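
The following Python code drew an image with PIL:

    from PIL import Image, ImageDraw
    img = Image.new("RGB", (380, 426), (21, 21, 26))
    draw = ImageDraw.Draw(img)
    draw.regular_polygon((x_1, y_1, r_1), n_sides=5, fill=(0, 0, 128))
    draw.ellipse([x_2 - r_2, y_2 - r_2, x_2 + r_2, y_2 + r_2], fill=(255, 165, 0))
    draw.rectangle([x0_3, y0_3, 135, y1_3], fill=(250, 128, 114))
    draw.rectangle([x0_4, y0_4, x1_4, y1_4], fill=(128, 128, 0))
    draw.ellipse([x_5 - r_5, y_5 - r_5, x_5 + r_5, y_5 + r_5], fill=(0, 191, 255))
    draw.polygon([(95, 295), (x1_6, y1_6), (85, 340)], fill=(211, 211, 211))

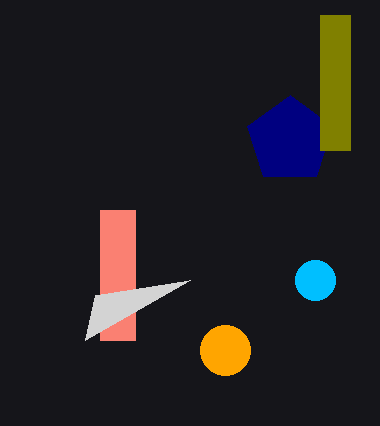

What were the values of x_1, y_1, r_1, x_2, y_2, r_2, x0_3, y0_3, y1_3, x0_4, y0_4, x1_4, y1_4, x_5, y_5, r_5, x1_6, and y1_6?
x_1 = 290, y_1 = 140, r_1 = 45, x_2 = 225, y_2 = 350, r_2 = 25, x0_3 = 100, y0_3 = 210, y1_3 = 340, x0_4 = 320, y0_4 = 15, x1_4 = 350, y1_4 = 150, x_5 = 315, y_5 = 280, r_5 = 20, x1_6 = 190, y1_6 = 280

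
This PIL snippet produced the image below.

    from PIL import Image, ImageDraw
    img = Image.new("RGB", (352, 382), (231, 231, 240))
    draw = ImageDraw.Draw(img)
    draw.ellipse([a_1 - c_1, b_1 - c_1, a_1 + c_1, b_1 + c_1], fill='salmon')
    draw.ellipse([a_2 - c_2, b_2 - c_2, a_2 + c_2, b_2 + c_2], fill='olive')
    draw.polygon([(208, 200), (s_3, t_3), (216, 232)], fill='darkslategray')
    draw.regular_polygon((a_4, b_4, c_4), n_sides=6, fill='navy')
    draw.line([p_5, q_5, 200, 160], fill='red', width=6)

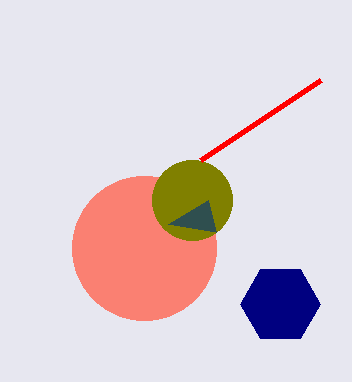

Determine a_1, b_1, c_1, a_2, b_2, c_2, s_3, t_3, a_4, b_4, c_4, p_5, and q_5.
a_1 = 144, b_1 = 248, c_1 = 72, a_2 = 192, b_2 = 200, c_2 = 40, s_3 = 168, t_3 = 224, a_4 = 280, b_4 = 304, c_4 = 40, p_5 = 320, q_5 = 80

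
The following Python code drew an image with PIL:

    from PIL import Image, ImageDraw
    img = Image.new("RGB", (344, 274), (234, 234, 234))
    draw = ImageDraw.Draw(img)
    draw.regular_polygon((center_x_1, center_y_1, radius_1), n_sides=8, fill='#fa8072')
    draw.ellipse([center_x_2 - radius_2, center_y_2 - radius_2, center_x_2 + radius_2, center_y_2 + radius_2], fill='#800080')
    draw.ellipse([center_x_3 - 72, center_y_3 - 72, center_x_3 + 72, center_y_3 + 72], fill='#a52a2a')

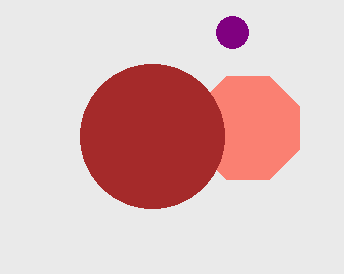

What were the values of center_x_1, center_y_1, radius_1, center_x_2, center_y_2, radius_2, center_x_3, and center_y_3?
center_x_1 = 248; center_y_1 = 128; radius_1 = 56; center_x_2 = 232; center_y_2 = 32; radius_2 = 16; center_x_3 = 152; center_y_3 = 136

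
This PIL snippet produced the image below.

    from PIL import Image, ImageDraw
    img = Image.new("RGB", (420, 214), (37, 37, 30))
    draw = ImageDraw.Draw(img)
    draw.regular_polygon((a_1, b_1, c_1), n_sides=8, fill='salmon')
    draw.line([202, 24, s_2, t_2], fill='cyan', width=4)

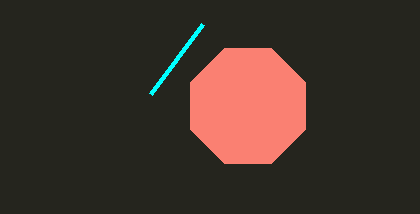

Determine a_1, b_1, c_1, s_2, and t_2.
a_1 = 248, b_1 = 106, c_1 = 62, s_2 = 150, t_2 = 94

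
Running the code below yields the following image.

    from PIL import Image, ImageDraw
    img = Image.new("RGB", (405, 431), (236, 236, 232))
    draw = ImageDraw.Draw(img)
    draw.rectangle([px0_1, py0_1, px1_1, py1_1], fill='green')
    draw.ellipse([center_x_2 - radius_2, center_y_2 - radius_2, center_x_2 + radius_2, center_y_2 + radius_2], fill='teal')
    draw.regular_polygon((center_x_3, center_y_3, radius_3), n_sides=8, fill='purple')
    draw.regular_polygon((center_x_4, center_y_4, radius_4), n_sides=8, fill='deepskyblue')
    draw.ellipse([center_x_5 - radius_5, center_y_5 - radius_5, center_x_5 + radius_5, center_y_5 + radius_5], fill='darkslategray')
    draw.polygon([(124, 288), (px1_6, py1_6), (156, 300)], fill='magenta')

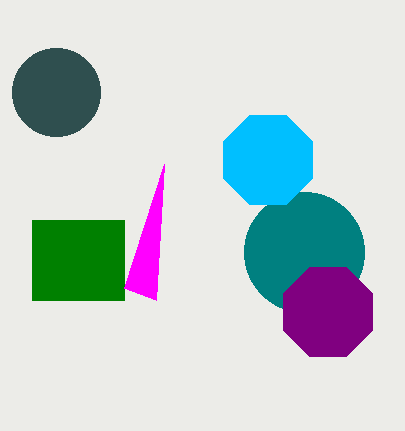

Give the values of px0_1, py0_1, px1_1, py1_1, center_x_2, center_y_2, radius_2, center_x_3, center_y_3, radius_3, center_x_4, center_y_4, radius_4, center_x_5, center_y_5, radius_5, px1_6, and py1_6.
px0_1 = 32; py0_1 = 220; px1_1 = 124; py1_1 = 300; center_x_2 = 304; center_y_2 = 252; radius_2 = 60; center_x_3 = 328; center_y_3 = 312; radius_3 = 48; center_x_4 = 268; center_y_4 = 160; radius_4 = 48; center_x_5 = 56; center_y_5 = 92; radius_5 = 44; px1_6 = 164; py1_6 = 164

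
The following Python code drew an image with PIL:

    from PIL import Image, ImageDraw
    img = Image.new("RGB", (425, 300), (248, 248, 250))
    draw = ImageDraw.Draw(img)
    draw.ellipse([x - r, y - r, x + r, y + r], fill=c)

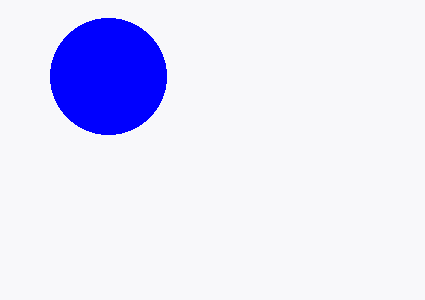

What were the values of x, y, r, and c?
x = 108, y = 76, r = 58, c = 'blue'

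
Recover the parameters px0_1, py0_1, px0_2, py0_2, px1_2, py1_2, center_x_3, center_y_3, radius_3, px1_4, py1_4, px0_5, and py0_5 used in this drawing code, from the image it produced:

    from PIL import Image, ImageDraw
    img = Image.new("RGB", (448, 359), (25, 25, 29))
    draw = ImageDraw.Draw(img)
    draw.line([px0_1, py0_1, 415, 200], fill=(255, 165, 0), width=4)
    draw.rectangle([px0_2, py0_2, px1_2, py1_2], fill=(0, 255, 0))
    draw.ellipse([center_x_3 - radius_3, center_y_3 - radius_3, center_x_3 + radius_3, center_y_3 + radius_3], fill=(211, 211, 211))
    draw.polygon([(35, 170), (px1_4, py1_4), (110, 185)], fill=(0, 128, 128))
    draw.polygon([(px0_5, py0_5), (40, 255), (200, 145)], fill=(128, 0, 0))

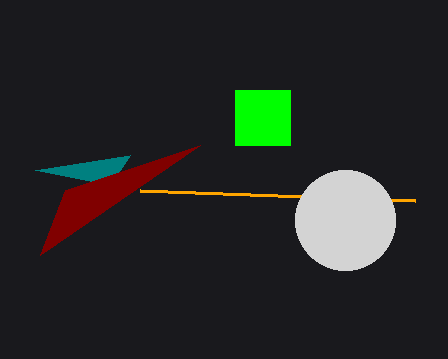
px0_1 = 140
py0_1 = 190
px0_2 = 235
py0_2 = 90
px1_2 = 290
py1_2 = 145
center_x_3 = 345
center_y_3 = 220
radius_3 = 50
px1_4 = 130
py1_4 = 155
px0_5 = 65
py0_5 = 190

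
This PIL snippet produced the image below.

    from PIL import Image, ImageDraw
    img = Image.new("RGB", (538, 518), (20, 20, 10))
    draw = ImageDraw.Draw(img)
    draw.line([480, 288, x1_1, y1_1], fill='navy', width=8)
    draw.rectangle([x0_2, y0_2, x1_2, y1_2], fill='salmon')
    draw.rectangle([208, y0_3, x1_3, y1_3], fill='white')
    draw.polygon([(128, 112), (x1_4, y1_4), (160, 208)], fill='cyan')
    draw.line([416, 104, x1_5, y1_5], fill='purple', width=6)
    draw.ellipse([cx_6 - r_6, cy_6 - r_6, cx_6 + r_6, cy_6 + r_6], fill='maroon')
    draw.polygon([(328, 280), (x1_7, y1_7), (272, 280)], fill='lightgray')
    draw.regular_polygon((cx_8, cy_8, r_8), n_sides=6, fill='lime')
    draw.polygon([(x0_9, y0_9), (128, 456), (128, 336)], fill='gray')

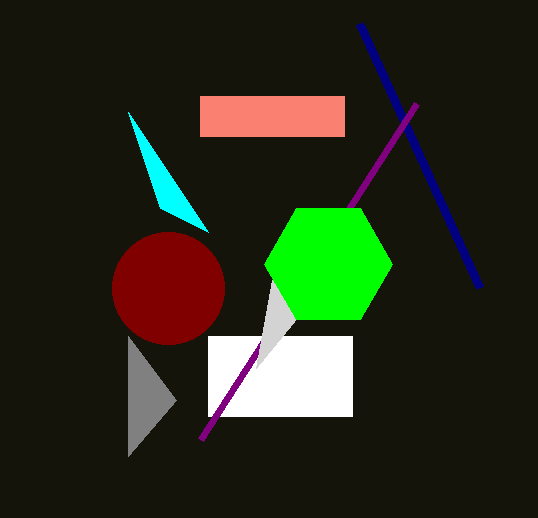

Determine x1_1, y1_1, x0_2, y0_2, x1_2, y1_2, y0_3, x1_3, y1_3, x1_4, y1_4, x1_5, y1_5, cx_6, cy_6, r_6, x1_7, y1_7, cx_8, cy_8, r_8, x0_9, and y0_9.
x1_1 = 360, y1_1 = 24, x0_2 = 200, y0_2 = 96, x1_2 = 344, y1_2 = 136, y0_3 = 336, x1_3 = 352, y1_3 = 416, x1_4 = 208, y1_4 = 232, x1_5 = 200, y1_5 = 440, cx_6 = 168, cy_6 = 288, r_6 = 56, x1_7 = 256, y1_7 = 368, cx_8 = 328, cy_8 = 264, r_8 = 64, x0_9 = 176, y0_9 = 400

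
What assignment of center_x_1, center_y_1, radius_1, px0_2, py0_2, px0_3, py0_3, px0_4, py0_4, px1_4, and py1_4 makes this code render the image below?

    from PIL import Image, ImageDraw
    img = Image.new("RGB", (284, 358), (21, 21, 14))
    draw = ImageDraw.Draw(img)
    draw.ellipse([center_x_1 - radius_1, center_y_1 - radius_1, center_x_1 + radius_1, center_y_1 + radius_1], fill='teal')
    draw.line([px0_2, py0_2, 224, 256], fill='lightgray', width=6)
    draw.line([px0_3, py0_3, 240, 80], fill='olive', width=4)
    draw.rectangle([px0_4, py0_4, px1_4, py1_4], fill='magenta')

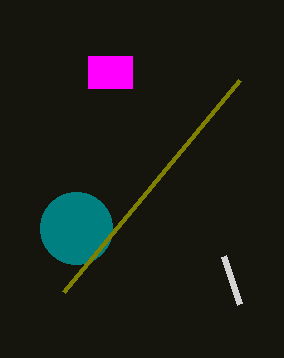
center_x_1 = 76
center_y_1 = 228
radius_1 = 36
px0_2 = 240
py0_2 = 304
px0_3 = 64
py0_3 = 292
px0_4 = 88
py0_4 = 56
px1_4 = 132
py1_4 = 88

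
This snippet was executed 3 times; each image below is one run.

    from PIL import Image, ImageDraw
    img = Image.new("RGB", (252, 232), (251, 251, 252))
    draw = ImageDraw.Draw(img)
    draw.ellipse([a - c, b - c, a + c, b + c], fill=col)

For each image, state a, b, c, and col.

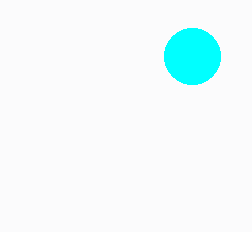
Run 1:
a = 192; b = 56; c = 28; col = 'cyan'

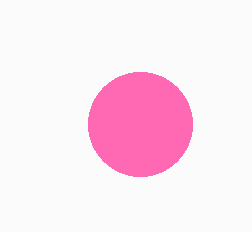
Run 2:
a = 140, b = 124, c = 52, col = 'hotpink'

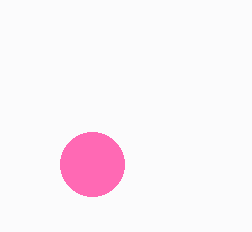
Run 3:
a = 92; b = 164; c = 32; col = 'hotpink'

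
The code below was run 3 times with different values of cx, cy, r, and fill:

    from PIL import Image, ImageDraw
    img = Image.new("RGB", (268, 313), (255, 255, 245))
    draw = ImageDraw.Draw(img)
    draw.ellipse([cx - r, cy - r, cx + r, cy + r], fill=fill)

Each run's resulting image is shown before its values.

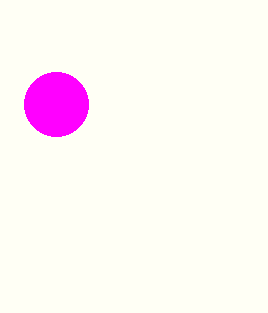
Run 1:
cx = 56; cy = 104; r = 32; fill = 'magenta'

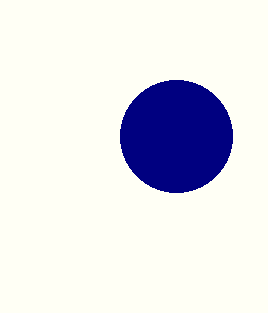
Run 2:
cx = 176
cy = 136
r = 56
fill = 'navy'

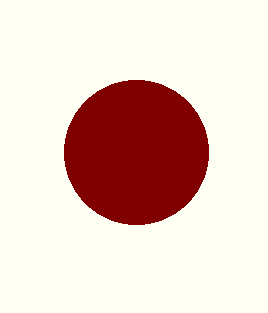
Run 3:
cx = 136, cy = 152, r = 72, fill = 'maroon'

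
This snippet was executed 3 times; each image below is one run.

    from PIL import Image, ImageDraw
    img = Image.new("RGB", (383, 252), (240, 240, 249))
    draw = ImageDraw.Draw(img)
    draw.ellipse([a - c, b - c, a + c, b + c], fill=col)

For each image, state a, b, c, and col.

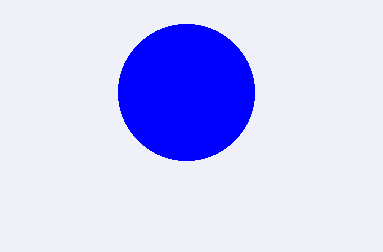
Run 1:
a = 186; b = 92; c = 68; col = 'blue'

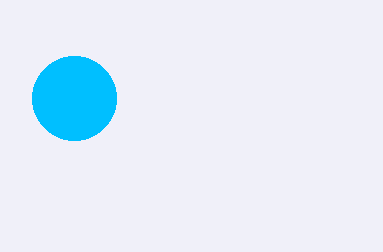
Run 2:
a = 74
b = 98
c = 42
col = 'deepskyblue'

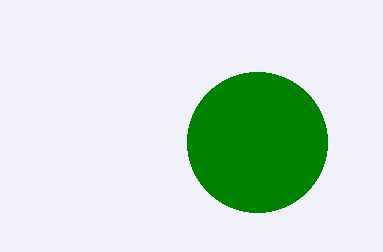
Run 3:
a = 257, b = 142, c = 70, col = 'green'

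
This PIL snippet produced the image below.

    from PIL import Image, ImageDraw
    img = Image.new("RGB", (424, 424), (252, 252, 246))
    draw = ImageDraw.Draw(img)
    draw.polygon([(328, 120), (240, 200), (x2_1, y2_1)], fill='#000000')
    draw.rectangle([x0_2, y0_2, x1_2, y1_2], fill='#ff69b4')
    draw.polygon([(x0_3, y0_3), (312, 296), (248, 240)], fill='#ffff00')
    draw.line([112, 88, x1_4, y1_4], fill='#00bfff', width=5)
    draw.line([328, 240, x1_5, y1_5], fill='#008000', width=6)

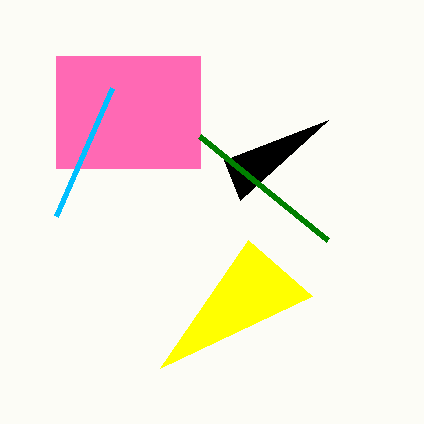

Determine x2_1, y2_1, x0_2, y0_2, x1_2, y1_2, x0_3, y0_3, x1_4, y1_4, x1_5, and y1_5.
x2_1 = 224; y2_1 = 160; x0_2 = 56; y0_2 = 56; x1_2 = 200; y1_2 = 168; x0_3 = 160; y0_3 = 368; x1_4 = 56; y1_4 = 216; x1_5 = 200; y1_5 = 136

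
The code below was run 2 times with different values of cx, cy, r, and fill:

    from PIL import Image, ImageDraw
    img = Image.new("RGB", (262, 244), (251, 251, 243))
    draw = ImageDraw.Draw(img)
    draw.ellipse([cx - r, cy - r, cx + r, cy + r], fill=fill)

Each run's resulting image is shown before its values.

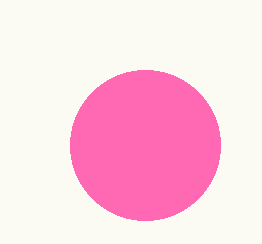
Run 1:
cx = 145; cy = 145; r = 75; fill = 'hotpink'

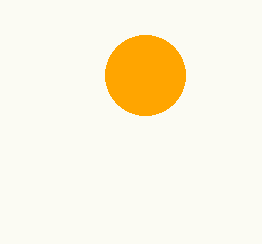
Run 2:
cx = 145; cy = 75; r = 40; fill = 'orange'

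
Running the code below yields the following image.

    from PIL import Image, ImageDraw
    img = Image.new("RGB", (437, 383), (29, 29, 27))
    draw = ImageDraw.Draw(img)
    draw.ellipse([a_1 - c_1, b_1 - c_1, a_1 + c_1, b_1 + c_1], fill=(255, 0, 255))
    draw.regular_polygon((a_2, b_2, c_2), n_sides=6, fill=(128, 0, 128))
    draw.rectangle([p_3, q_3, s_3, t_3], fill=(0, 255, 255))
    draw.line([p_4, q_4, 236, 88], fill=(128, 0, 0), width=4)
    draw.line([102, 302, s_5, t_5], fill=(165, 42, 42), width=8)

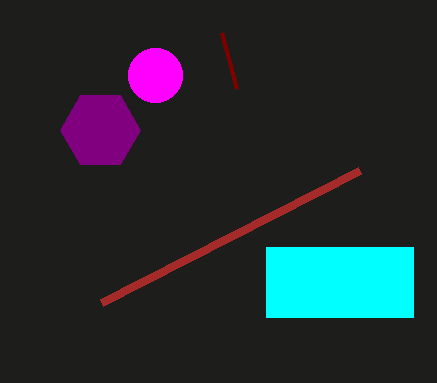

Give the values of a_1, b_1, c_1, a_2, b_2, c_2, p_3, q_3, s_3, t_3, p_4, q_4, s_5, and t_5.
a_1 = 155; b_1 = 75; c_1 = 27; a_2 = 100; b_2 = 130; c_2 = 40; p_3 = 266; q_3 = 247; s_3 = 413; t_3 = 317; p_4 = 221; q_4 = 32; s_5 = 360; t_5 = 170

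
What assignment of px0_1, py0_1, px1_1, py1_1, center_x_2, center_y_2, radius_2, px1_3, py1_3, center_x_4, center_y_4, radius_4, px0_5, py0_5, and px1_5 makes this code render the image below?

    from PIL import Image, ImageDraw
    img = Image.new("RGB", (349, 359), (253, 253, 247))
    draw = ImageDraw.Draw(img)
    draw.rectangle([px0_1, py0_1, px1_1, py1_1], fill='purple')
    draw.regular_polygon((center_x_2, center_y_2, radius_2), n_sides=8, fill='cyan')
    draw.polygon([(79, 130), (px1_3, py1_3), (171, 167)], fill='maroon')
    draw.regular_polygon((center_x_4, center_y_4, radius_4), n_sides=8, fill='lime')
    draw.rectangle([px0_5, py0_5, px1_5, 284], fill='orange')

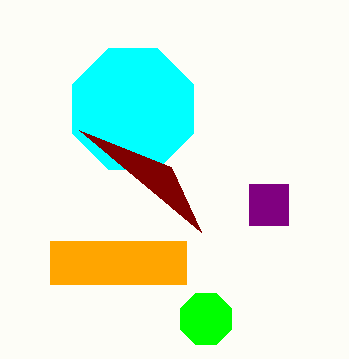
px0_1 = 249; py0_1 = 184; px1_1 = 288; py1_1 = 225; center_x_2 = 133; center_y_2 = 109; radius_2 = 65; px1_3 = 201; py1_3 = 232; center_x_4 = 206; center_y_4 = 319; radius_4 = 28; px0_5 = 50; py0_5 = 241; px1_5 = 186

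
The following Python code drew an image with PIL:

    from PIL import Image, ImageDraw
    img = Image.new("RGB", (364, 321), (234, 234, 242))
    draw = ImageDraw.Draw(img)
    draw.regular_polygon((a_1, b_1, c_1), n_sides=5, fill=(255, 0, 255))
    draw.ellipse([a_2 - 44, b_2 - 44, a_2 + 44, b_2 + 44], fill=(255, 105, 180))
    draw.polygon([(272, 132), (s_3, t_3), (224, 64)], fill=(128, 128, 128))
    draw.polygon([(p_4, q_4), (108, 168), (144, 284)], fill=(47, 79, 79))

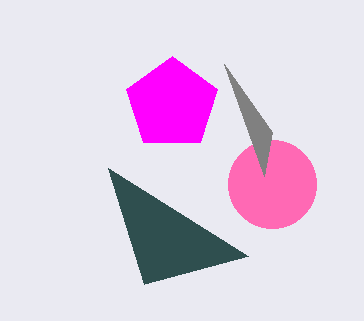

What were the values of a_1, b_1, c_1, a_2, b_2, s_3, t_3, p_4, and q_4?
a_1 = 172
b_1 = 104
c_1 = 48
a_2 = 272
b_2 = 184
s_3 = 264
t_3 = 176
p_4 = 248
q_4 = 256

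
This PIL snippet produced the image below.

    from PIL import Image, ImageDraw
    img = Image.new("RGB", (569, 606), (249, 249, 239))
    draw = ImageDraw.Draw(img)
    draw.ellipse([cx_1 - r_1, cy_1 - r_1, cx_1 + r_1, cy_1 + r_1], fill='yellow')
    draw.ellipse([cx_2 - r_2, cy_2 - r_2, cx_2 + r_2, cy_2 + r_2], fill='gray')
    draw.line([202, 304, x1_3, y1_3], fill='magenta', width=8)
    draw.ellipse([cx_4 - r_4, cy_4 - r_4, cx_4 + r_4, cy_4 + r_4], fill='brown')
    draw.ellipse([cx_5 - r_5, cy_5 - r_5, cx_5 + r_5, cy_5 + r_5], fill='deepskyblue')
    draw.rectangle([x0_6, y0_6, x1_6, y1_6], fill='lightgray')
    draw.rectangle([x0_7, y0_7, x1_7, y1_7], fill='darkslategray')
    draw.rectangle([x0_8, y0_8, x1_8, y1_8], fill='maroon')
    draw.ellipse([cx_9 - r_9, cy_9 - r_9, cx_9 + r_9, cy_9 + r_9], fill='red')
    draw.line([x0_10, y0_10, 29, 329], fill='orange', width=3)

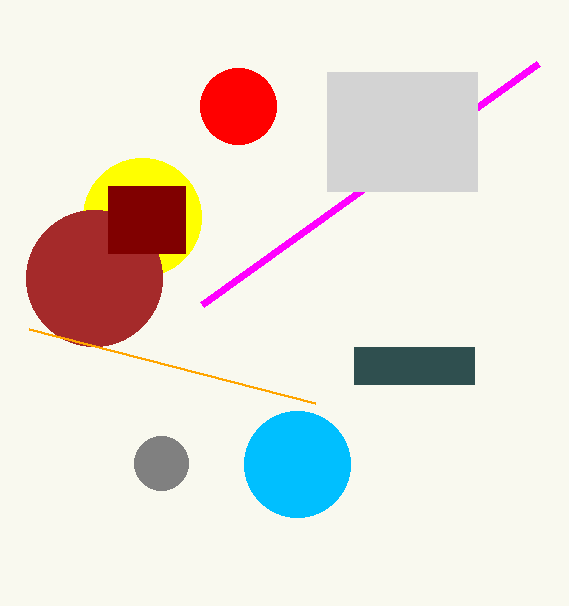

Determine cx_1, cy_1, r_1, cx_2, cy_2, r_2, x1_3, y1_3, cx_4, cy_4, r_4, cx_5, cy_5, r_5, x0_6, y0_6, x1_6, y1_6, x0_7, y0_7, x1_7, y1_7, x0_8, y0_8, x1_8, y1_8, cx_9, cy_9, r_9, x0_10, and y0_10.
cx_1 = 142
cy_1 = 217
r_1 = 59
cx_2 = 161
cy_2 = 463
r_2 = 27
x1_3 = 538
y1_3 = 63
cx_4 = 94
cy_4 = 278
r_4 = 68
cx_5 = 297
cy_5 = 464
r_5 = 53
x0_6 = 327
y0_6 = 72
x1_6 = 477
y1_6 = 191
x0_7 = 354
y0_7 = 347
x1_7 = 474
y1_7 = 384
x0_8 = 108
y0_8 = 186
x1_8 = 185
y1_8 = 253
cx_9 = 238
cy_9 = 106
r_9 = 38
x0_10 = 315
y0_10 = 403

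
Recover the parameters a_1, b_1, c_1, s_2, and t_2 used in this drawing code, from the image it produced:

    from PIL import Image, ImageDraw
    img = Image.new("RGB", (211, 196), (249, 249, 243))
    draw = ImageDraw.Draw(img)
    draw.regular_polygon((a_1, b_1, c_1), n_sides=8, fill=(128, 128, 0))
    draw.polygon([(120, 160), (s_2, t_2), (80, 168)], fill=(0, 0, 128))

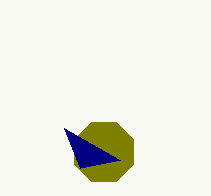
a_1 = 104
b_1 = 152
c_1 = 32
s_2 = 64
t_2 = 128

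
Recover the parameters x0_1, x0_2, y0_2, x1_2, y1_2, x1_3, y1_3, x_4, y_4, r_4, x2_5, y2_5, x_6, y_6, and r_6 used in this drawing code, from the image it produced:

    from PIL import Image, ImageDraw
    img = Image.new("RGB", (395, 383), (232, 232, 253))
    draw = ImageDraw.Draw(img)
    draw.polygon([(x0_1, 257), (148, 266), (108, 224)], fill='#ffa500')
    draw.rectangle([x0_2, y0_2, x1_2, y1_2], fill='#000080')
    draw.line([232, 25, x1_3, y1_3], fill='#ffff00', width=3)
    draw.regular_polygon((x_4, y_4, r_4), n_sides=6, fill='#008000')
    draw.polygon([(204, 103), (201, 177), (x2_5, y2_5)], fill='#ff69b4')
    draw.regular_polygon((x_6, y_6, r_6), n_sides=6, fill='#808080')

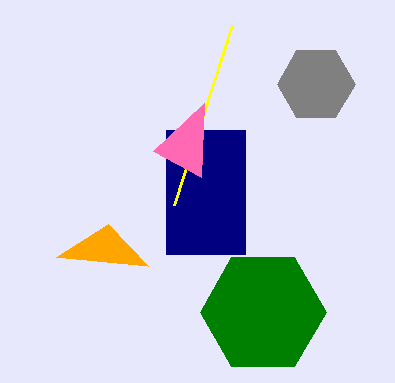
x0_1 = 56; x0_2 = 166; y0_2 = 130; x1_2 = 245; y1_2 = 254; x1_3 = 174; y1_3 = 205; x_4 = 263; y_4 = 312; r_4 = 63; x2_5 = 153; y2_5 = 151; x_6 = 316; y_6 = 84; r_6 = 39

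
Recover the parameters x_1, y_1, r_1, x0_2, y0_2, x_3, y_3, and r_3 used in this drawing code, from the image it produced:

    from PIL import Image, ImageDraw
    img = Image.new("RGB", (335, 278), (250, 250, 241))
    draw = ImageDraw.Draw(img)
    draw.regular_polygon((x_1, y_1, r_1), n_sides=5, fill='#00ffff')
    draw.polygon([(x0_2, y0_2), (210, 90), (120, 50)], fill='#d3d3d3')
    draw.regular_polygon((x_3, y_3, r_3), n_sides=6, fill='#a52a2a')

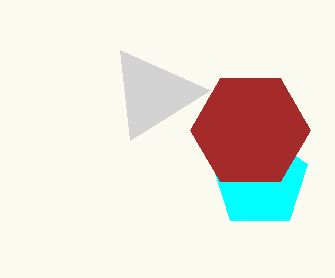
x_1 = 260, y_1 = 180, r_1 = 50, x0_2 = 130, y0_2 = 140, x_3 = 250, y_3 = 130, r_3 = 60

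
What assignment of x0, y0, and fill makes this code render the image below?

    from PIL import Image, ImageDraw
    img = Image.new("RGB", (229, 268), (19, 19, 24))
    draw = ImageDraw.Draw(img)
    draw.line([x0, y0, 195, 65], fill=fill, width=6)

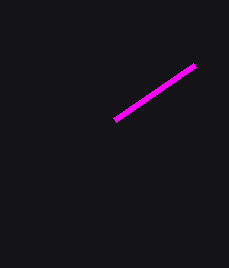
x0 = 115
y0 = 120
fill = 'magenta'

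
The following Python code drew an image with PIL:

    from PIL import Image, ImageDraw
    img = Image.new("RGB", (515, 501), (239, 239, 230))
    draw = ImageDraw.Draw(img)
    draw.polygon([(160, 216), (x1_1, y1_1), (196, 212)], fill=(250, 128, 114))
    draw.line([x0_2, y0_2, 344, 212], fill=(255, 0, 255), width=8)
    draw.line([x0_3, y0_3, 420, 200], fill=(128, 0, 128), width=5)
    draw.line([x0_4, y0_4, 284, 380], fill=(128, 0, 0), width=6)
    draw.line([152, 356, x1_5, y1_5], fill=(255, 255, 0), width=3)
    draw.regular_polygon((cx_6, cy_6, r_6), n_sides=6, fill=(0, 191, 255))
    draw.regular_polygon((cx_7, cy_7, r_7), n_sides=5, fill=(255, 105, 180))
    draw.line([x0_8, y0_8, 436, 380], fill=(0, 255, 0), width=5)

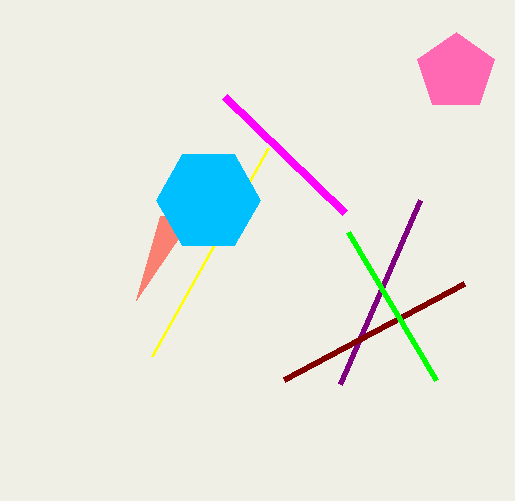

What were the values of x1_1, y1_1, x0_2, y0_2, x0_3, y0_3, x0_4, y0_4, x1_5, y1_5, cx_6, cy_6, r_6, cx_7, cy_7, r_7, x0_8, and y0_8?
x1_1 = 136, y1_1 = 300, x0_2 = 224, y0_2 = 96, x0_3 = 340, y0_3 = 384, x0_4 = 464, y0_4 = 284, x1_5 = 268, y1_5 = 148, cx_6 = 208, cy_6 = 200, r_6 = 52, cx_7 = 456, cy_7 = 72, r_7 = 40, x0_8 = 348, y0_8 = 232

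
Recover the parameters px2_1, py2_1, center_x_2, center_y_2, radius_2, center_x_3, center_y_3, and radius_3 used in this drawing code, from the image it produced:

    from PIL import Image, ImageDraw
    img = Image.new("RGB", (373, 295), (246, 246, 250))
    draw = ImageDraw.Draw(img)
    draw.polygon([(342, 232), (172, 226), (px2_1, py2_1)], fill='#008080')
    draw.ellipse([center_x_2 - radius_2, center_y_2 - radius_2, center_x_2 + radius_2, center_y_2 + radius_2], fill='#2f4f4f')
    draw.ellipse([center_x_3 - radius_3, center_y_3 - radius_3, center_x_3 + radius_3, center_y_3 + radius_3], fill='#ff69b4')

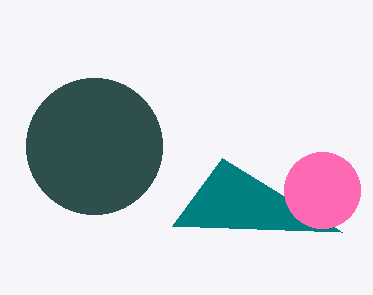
px2_1 = 222
py2_1 = 158
center_x_2 = 94
center_y_2 = 146
radius_2 = 68
center_x_3 = 322
center_y_3 = 190
radius_3 = 38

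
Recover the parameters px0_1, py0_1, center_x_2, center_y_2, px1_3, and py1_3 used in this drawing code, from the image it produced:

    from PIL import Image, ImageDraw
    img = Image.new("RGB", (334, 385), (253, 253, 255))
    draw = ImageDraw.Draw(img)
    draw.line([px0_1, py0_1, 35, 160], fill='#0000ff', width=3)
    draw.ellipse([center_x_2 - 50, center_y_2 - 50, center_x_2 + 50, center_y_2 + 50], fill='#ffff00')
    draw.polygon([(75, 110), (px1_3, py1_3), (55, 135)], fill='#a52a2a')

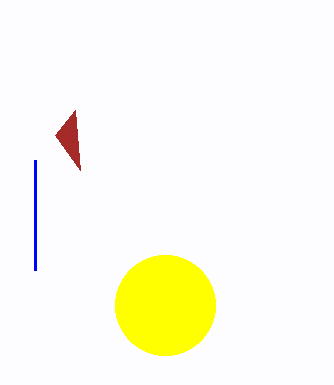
px0_1 = 35
py0_1 = 270
center_x_2 = 165
center_y_2 = 305
px1_3 = 80
py1_3 = 170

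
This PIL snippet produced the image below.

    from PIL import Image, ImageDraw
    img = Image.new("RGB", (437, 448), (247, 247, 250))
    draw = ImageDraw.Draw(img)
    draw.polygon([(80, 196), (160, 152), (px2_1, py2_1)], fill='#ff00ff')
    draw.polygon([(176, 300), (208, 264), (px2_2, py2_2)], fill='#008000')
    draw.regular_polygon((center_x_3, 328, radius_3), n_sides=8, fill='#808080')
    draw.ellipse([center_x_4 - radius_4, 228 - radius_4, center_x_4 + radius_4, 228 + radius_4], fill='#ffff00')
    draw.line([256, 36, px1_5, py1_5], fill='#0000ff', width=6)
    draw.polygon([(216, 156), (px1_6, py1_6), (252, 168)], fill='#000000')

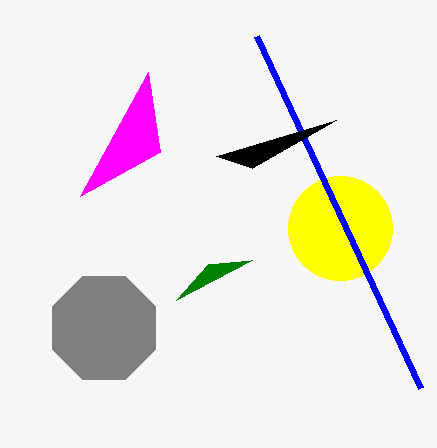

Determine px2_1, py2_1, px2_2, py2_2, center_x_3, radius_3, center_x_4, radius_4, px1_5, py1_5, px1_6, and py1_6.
px2_1 = 148; py2_1 = 72; px2_2 = 252; py2_2 = 260; center_x_3 = 104; radius_3 = 56; center_x_4 = 340; radius_4 = 52; px1_5 = 420; py1_5 = 388; px1_6 = 336; py1_6 = 120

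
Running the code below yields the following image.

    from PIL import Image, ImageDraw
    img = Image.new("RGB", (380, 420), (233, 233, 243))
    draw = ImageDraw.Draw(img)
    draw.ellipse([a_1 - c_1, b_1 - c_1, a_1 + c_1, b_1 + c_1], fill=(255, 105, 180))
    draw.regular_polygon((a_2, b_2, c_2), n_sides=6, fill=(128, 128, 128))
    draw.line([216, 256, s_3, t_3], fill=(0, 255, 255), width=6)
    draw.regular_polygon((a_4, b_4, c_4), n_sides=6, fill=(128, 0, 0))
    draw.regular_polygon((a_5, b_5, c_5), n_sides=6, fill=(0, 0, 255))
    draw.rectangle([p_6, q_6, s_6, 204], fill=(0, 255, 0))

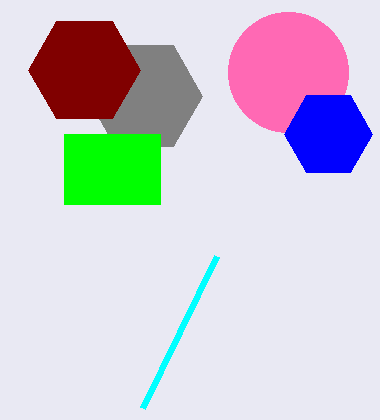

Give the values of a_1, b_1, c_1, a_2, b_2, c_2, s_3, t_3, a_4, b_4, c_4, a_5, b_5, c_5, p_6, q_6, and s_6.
a_1 = 288, b_1 = 72, c_1 = 60, a_2 = 144, b_2 = 96, c_2 = 58, s_3 = 142, t_3 = 408, a_4 = 84, b_4 = 70, c_4 = 56, a_5 = 328, b_5 = 134, c_5 = 44, p_6 = 64, q_6 = 134, s_6 = 160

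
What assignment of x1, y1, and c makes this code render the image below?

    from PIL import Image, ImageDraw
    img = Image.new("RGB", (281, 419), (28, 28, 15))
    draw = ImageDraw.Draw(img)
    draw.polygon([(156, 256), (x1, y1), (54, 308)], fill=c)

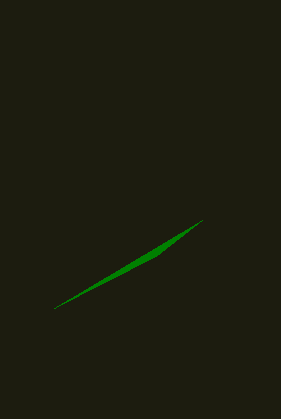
x1 = 202, y1 = 220, c = 'green'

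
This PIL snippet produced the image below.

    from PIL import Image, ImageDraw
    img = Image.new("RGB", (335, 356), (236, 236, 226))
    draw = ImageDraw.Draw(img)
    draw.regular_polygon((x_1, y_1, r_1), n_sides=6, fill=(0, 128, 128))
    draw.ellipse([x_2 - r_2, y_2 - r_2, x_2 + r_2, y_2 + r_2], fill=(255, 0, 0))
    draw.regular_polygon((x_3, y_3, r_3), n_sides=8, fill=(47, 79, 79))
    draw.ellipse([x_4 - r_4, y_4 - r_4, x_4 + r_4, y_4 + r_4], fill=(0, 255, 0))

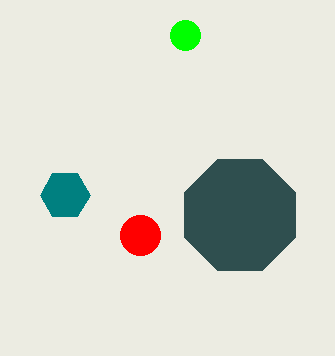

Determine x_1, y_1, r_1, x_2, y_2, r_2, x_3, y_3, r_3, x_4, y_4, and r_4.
x_1 = 65
y_1 = 195
r_1 = 25
x_2 = 140
y_2 = 235
r_2 = 20
x_3 = 240
y_3 = 215
r_3 = 60
x_4 = 185
y_4 = 35
r_4 = 15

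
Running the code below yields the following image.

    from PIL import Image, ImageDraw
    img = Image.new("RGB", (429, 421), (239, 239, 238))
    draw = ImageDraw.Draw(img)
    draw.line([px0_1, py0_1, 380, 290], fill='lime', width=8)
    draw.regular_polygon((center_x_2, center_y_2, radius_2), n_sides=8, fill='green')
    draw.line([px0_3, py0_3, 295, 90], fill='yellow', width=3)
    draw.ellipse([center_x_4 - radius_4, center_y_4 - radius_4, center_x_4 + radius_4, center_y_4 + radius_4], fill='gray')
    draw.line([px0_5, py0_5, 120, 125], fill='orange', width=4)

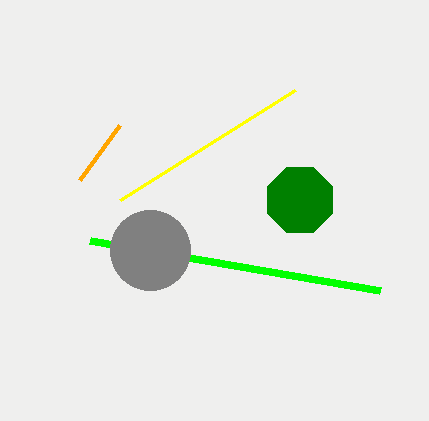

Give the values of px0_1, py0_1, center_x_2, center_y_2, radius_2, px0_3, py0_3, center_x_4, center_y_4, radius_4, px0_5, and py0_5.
px0_1 = 90; py0_1 = 240; center_x_2 = 300; center_y_2 = 200; radius_2 = 35; px0_3 = 120; py0_3 = 200; center_x_4 = 150; center_y_4 = 250; radius_4 = 40; px0_5 = 80; py0_5 = 180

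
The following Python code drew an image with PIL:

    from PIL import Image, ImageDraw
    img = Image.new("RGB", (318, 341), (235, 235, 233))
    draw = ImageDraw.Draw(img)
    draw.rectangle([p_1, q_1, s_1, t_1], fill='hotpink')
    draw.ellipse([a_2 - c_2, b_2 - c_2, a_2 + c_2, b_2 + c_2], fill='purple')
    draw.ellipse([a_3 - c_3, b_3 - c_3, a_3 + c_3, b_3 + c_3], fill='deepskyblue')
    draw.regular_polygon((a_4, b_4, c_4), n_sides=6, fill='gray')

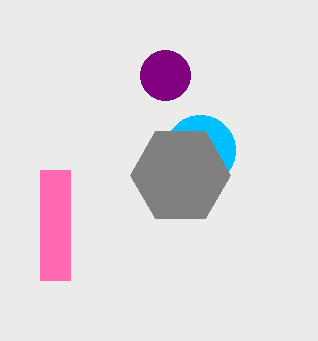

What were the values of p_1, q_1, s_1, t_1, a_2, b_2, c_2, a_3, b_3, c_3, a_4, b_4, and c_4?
p_1 = 40, q_1 = 170, s_1 = 70, t_1 = 280, a_2 = 165, b_2 = 75, c_2 = 25, a_3 = 200, b_3 = 150, c_3 = 35, a_4 = 180, b_4 = 175, c_4 = 50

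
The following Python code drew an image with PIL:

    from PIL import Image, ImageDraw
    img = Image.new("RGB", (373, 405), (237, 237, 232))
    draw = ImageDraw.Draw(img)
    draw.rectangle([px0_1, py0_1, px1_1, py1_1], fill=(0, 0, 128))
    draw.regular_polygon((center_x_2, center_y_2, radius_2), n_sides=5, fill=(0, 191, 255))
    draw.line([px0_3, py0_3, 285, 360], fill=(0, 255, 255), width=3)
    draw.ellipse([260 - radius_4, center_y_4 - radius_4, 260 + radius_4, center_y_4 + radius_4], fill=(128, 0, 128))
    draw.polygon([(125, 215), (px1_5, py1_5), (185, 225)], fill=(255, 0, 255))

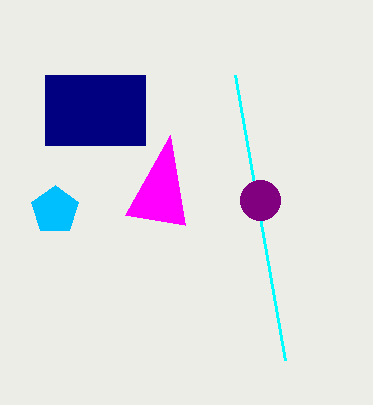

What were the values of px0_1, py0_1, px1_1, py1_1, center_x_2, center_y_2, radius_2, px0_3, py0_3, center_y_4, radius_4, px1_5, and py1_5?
px0_1 = 45, py0_1 = 75, px1_1 = 145, py1_1 = 145, center_x_2 = 55, center_y_2 = 210, radius_2 = 25, px0_3 = 235, py0_3 = 75, center_y_4 = 200, radius_4 = 20, px1_5 = 170, py1_5 = 135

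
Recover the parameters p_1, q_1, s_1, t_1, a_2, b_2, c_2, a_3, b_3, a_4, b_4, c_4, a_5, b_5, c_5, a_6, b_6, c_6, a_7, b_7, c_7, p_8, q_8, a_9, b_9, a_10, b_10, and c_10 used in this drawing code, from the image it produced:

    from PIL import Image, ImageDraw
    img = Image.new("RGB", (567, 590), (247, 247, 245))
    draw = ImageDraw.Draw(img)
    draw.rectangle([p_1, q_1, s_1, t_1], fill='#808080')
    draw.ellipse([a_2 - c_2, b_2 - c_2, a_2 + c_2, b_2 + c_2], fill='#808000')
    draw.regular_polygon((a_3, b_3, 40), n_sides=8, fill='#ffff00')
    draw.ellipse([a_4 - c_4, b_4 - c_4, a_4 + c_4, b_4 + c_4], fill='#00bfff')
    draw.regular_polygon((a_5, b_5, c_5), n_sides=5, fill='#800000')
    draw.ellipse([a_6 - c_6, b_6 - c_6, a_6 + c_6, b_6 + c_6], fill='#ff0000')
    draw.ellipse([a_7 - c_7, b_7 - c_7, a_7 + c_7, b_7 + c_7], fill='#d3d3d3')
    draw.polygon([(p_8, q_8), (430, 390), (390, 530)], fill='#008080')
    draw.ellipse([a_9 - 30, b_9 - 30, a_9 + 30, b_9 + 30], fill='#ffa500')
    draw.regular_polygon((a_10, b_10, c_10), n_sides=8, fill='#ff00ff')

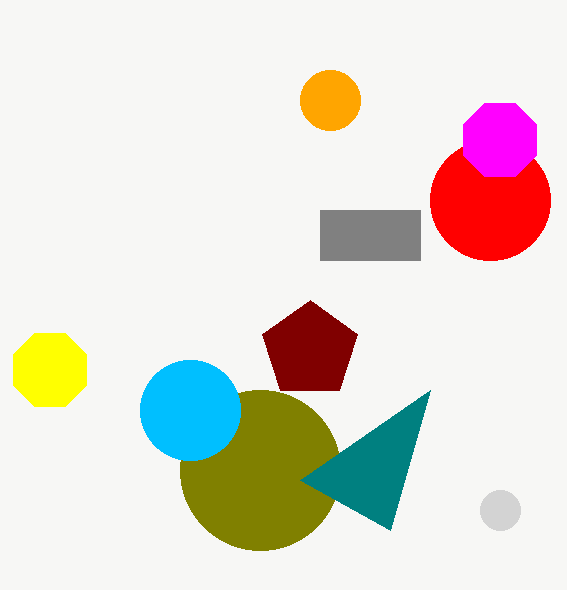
p_1 = 320; q_1 = 210; s_1 = 420; t_1 = 260; a_2 = 260; b_2 = 470; c_2 = 80; a_3 = 50; b_3 = 370; a_4 = 190; b_4 = 410; c_4 = 50; a_5 = 310; b_5 = 350; c_5 = 50; a_6 = 490; b_6 = 200; c_6 = 60; a_7 = 500; b_7 = 510; c_7 = 20; p_8 = 300; q_8 = 480; a_9 = 330; b_9 = 100; a_10 = 500; b_10 = 140; c_10 = 40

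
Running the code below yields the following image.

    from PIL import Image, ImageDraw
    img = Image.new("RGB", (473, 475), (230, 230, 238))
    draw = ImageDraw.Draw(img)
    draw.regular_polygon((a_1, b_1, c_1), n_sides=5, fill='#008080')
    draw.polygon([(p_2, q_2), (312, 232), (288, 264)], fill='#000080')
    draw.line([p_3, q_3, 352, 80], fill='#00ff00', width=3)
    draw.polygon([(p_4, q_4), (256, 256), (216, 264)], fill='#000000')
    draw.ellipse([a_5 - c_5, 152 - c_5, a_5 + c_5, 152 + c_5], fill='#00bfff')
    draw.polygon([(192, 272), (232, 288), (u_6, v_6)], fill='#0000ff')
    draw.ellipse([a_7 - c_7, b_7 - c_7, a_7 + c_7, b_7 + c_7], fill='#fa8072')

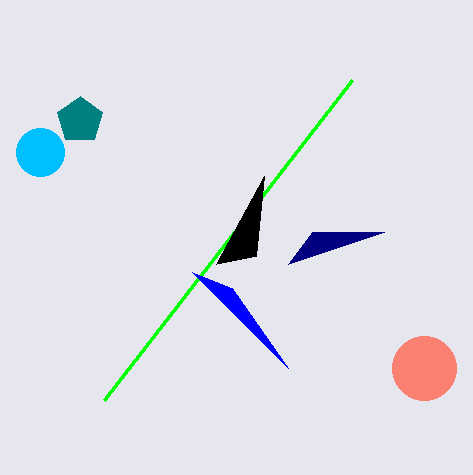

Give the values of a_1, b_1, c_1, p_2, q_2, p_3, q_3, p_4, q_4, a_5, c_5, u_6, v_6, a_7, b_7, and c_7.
a_1 = 80
b_1 = 120
c_1 = 24
p_2 = 384
q_2 = 232
p_3 = 104
q_3 = 400
p_4 = 264
q_4 = 176
a_5 = 40
c_5 = 24
u_6 = 288
v_6 = 368
a_7 = 424
b_7 = 368
c_7 = 32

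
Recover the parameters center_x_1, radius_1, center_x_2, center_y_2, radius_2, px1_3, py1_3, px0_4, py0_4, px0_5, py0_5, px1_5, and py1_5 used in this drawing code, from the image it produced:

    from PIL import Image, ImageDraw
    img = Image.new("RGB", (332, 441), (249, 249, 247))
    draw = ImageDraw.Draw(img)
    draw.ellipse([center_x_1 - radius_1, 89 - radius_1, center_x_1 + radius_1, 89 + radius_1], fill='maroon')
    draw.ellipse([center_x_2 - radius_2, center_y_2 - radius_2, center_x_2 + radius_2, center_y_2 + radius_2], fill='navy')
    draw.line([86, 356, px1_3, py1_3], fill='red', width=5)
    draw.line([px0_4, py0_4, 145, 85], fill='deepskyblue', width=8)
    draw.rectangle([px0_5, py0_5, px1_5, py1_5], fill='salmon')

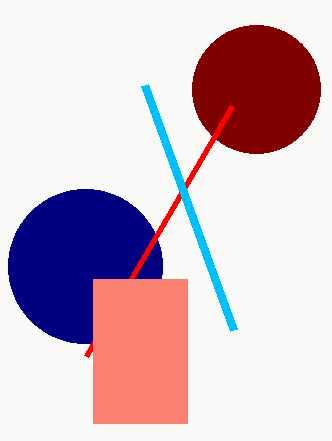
center_x_1 = 256; radius_1 = 64; center_x_2 = 85; center_y_2 = 266; radius_2 = 77; px1_3 = 232; py1_3 = 106; px0_4 = 234; py0_4 = 330; px0_5 = 93; py0_5 = 279; px1_5 = 187; py1_5 = 423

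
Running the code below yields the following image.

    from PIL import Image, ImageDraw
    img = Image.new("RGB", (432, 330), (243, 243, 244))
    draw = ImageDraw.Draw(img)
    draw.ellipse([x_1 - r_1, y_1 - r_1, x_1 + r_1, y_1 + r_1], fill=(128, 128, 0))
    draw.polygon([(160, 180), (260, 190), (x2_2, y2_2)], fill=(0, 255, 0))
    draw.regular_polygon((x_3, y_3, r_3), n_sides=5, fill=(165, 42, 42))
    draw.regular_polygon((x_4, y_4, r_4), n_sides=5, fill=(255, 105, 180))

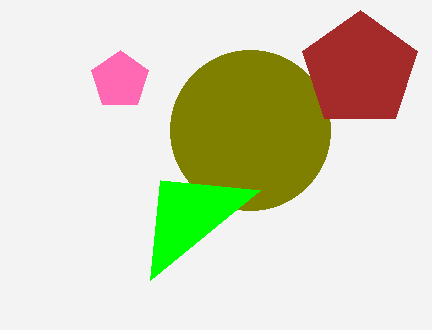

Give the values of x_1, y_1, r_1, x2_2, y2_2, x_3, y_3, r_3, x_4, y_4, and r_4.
x_1 = 250, y_1 = 130, r_1 = 80, x2_2 = 150, y2_2 = 280, x_3 = 360, y_3 = 70, r_3 = 60, x_4 = 120, y_4 = 80, r_4 = 30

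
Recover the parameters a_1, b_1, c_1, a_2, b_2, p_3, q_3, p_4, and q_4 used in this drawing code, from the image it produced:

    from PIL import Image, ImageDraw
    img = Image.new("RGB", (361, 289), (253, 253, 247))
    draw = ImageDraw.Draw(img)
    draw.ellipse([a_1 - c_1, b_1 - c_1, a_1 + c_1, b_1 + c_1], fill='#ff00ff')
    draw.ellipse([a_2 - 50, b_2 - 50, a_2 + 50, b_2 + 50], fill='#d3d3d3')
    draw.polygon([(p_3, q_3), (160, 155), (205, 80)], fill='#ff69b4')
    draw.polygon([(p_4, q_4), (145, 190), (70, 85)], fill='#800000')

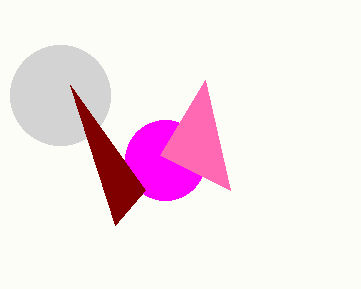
a_1 = 165, b_1 = 160, c_1 = 40, a_2 = 60, b_2 = 95, p_3 = 230, q_3 = 190, p_4 = 115, q_4 = 225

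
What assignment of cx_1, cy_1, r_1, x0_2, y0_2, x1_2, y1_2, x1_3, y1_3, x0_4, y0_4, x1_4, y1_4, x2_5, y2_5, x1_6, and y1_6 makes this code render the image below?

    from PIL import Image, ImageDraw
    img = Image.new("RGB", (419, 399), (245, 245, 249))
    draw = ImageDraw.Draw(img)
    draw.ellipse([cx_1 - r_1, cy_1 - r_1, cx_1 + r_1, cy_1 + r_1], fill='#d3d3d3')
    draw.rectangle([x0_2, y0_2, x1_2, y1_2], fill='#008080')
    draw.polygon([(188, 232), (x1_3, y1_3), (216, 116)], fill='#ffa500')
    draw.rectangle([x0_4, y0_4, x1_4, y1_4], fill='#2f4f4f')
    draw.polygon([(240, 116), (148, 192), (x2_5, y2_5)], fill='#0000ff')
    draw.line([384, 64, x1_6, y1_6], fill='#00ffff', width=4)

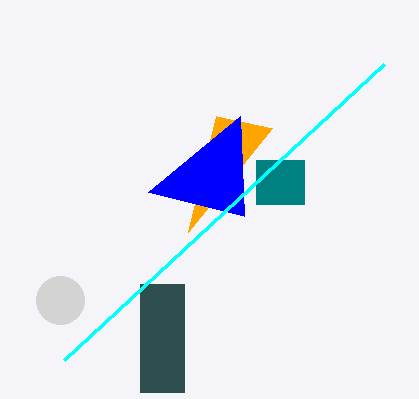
cx_1 = 60
cy_1 = 300
r_1 = 24
x0_2 = 256
y0_2 = 160
x1_2 = 304
y1_2 = 204
x1_3 = 272
y1_3 = 128
x0_4 = 140
y0_4 = 284
x1_4 = 184
y1_4 = 392
x2_5 = 244
y2_5 = 216
x1_6 = 64
y1_6 = 360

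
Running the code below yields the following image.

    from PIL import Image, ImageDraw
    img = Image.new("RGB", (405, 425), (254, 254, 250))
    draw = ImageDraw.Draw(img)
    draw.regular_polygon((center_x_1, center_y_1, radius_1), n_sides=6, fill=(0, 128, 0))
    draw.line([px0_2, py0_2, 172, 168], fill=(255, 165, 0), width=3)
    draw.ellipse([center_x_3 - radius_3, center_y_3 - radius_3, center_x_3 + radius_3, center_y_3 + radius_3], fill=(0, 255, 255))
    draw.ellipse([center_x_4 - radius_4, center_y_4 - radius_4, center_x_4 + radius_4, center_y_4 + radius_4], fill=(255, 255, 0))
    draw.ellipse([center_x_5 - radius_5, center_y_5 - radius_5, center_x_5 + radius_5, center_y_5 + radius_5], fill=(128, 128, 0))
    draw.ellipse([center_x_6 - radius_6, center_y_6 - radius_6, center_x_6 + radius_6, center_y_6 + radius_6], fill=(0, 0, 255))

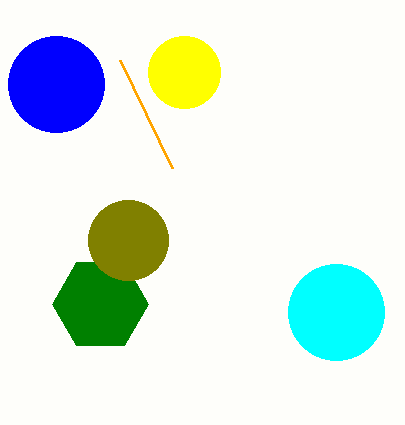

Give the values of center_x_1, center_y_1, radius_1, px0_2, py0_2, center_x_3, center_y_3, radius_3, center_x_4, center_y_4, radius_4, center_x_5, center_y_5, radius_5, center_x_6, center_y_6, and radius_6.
center_x_1 = 100
center_y_1 = 304
radius_1 = 48
px0_2 = 120
py0_2 = 60
center_x_3 = 336
center_y_3 = 312
radius_3 = 48
center_x_4 = 184
center_y_4 = 72
radius_4 = 36
center_x_5 = 128
center_y_5 = 240
radius_5 = 40
center_x_6 = 56
center_y_6 = 84
radius_6 = 48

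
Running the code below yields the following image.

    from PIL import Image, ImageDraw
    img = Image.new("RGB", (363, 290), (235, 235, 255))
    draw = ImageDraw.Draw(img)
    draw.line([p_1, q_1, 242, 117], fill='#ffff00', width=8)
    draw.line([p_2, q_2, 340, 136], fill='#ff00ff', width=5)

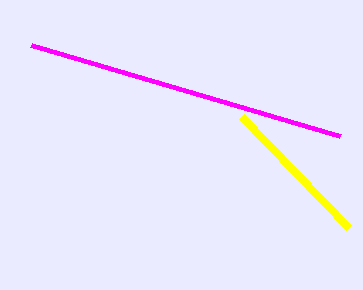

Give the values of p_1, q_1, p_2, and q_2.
p_1 = 349
q_1 = 228
p_2 = 31
q_2 = 45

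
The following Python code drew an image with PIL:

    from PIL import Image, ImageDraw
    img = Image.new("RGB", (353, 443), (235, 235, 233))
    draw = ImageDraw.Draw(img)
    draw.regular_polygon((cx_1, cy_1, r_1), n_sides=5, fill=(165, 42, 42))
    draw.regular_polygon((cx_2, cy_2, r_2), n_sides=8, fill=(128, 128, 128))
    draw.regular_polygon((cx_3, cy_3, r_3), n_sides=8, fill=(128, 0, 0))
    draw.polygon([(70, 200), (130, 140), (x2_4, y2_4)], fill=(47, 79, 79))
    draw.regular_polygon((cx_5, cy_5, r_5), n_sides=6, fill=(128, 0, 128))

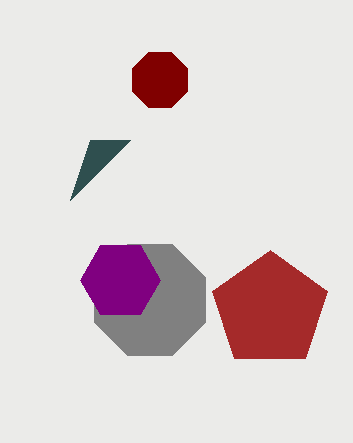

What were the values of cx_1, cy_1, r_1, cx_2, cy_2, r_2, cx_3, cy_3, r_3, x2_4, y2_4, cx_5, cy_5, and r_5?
cx_1 = 270
cy_1 = 310
r_1 = 60
cx_2 = 150
cy_2 = 300
r_2 = 60
cx_3 = 160
cy_3 = 80
r_3 = 30
x2_4 = 90
y2_4 = 140
cx_5 = 120
cy_5 = 280
r_5 = 40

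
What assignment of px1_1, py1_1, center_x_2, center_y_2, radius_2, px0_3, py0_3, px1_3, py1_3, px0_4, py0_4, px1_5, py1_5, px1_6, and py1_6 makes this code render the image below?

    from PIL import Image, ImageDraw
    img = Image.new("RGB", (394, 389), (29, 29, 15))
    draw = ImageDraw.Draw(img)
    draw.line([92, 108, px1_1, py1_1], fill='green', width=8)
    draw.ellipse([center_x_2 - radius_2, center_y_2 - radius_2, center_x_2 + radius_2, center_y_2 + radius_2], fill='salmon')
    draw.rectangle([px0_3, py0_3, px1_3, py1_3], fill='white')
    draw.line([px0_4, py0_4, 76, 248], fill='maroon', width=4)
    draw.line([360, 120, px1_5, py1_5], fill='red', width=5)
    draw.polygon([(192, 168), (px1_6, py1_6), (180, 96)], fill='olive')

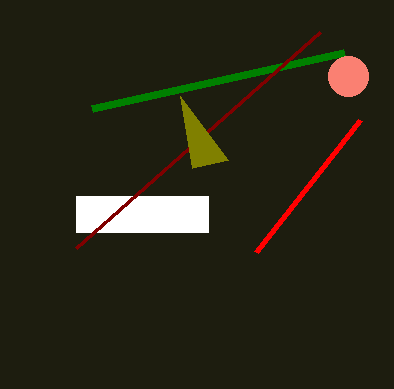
px1_1 = 344; py1_1 = 52; center_x_2 = 348; center_y_2 = 76; radius_2 = 20; px0_3 = 76; py0_3 = 196; px1_3 = 208; py1_3 = 232; px0_4 = 320; py0_4 = 32; px1_5 = 256; py1_5 = 252; px1_6 = 228; py1_6 = 160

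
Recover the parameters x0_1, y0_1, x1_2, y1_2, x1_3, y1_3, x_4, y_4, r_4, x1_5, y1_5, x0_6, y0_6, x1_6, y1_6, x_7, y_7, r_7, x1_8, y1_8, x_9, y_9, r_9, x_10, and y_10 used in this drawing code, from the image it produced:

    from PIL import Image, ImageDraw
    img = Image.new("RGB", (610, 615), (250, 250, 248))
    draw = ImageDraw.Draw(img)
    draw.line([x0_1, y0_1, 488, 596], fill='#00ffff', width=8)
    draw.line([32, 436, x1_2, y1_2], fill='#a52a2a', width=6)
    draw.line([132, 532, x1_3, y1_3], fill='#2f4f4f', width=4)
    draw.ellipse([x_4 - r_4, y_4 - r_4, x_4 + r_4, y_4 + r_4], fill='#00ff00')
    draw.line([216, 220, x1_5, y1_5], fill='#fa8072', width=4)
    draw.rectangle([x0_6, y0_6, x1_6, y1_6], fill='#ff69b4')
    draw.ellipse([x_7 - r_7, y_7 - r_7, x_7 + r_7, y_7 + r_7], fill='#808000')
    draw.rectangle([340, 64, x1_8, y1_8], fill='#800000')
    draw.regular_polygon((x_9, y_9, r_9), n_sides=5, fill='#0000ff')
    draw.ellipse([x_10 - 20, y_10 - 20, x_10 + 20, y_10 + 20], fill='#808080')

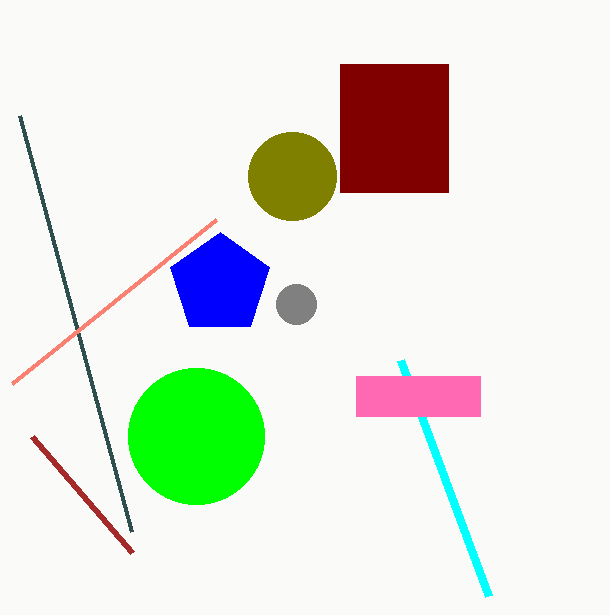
x0_1 = 400, y0_1 = 360, x1_2 = 132, y1_2 = 552, x1_3 = 20, y1_3 = 116, x_4 = 196, y_4 = 436, r_4 = 68, x1_5 = 12, y1_5 = 384, x0_6 = 356, y0_6 = 376, x1_6 = 480, y1_6 = 416, x_7 = 292, y_7 = 176, r_7 = 44, x1_8 = 448, y1_8 = 192, x_9 = 220, y_9 = 284, r_9 = 52, x_10 = 296, y_10 = 304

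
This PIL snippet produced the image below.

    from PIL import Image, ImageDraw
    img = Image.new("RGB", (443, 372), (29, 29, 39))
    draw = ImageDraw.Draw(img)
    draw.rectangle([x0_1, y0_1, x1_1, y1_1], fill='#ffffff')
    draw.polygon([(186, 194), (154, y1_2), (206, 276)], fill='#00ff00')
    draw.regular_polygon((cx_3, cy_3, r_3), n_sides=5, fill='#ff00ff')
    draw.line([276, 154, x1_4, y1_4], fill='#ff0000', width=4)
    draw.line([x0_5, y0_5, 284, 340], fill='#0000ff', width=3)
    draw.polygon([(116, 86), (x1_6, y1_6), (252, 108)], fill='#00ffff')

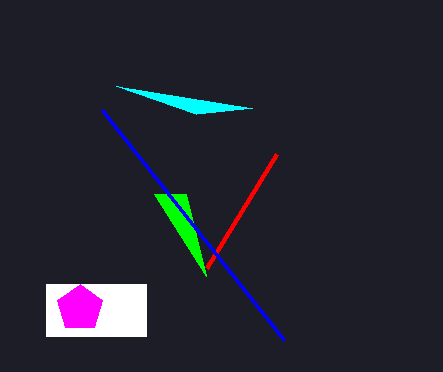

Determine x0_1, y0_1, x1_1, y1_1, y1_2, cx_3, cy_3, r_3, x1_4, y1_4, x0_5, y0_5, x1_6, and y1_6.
x0_1 = 46, y0_1 = 284, x1_1 = 146, y1_1 = 336, y1_2 = 194, cx_3 = 80, cy_3 = 308, r_3 = 24, x1_4 = 206, y1_4 = 268, x0_5 = 102, y0_5 = 110, x1_6 = 196, y1_6 = 114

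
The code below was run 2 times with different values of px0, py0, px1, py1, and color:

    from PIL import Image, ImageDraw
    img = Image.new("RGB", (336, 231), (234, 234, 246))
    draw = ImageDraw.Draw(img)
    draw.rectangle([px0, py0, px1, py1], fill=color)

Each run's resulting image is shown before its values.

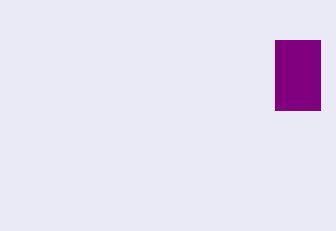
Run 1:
px0 = 275, py0 = 40, px1 = 320, py1 = 110, color = 'purple'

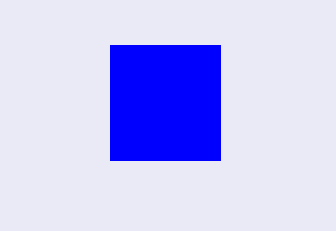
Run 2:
px0 = 110
py0 = 45
px1 = 220
py1 = 160
color = 'blue'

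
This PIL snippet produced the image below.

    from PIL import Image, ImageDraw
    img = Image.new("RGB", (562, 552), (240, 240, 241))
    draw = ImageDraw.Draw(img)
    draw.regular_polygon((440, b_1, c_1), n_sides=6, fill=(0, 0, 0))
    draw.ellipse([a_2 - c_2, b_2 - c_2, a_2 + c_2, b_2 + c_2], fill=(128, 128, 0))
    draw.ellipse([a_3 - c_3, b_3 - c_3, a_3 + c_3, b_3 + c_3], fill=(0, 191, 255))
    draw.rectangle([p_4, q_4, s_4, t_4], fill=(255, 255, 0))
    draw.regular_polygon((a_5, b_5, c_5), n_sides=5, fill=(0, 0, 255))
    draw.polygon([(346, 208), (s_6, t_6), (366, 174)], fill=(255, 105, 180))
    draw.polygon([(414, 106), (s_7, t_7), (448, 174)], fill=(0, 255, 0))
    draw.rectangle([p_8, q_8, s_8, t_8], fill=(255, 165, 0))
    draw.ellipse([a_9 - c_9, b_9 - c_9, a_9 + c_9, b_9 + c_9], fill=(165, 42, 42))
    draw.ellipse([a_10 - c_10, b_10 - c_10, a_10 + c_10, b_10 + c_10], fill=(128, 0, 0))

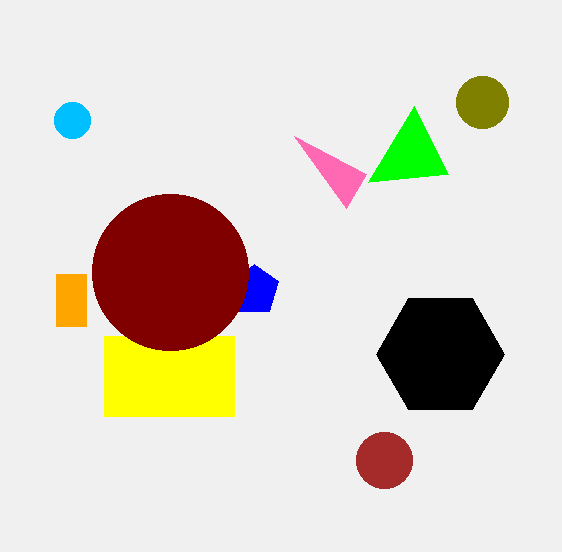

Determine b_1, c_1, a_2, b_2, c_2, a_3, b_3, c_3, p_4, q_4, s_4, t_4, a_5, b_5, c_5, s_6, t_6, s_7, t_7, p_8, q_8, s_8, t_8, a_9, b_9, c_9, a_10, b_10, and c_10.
b_1 = 354; c_1 = 64; a_2 = 482; b_2 = 102; c_2 = 26; a_3 = 72; b_3 = 120; c_3 = 18; p_4 = 104; q_4 = 336; s_4 = 234; t_4 = 416; a_5 = 254; b_5 = 290; c_5 = 26; s_6 = 294; t_6 = 136; s_7 = 368; t_7 = 182; p_8 = 56; q_8 = 274; s_8 = 86; t_8 = 326; a_9 = 384; b_9 = 460; c_9 = 28; a_10 = 170; b_10 = 272; c_10 = 78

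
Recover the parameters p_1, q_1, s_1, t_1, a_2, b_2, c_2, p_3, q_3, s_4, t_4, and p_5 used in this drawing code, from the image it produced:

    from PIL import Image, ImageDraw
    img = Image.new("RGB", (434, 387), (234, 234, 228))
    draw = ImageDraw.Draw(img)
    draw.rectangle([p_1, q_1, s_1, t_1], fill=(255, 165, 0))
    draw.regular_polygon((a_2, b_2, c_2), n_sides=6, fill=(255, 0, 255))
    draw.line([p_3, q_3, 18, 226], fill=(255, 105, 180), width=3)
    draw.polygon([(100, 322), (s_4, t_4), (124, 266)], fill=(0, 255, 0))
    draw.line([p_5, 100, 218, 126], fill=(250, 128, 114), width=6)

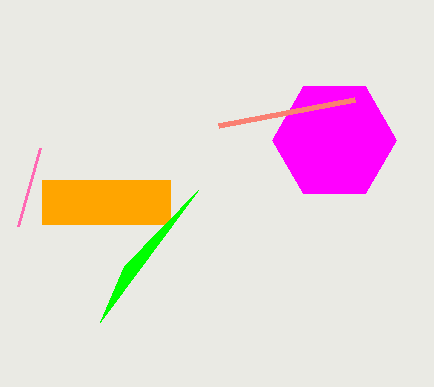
p_1 = 42; q_1 = 180; s_1 = 170; t_1 = 224; a_2 = 334; b_2 = 140; c_2 = 62; p_3 = 40; q_3 = 148; s_4 = 198; t_4 = 190; p_5 = 354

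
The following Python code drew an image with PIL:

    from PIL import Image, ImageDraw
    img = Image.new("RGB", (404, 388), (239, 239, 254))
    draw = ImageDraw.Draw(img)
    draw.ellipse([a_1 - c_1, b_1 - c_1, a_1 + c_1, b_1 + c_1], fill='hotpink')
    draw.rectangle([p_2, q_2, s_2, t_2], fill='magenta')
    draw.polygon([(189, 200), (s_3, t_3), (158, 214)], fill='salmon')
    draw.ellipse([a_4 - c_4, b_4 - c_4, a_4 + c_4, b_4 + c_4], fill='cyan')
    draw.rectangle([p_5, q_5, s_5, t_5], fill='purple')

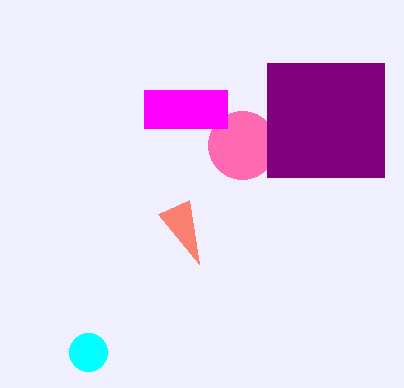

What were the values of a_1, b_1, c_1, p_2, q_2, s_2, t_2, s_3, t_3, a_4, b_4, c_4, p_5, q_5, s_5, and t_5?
a_1 = 242
b_1 = 145
c_1 = 34
p_2 = 144
q_2 = 90
s_2 = 227
t_2 = 128
s_3 = 199
t_3 = 264
a_4 = 88
b_4 = 352
c_4 = 19
p_5 = 267
q_5 = 63
s_5 = 384
t_5 = 177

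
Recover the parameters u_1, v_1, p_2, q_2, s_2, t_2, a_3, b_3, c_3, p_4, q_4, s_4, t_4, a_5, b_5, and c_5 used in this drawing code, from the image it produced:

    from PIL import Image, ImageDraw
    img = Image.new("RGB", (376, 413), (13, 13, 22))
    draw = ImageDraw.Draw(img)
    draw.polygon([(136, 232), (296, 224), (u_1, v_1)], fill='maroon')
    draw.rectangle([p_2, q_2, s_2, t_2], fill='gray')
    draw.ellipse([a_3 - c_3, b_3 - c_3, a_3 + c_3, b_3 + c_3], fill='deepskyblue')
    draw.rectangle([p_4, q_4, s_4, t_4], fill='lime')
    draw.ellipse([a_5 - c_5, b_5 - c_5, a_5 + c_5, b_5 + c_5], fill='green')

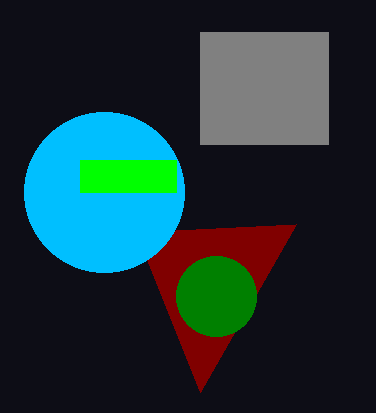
u_1 = 200; v_1 = 392; p_2 = 200; q_2 = 32; s_2 = 328; t_2 = 144; a_3 = 104; b_3 = 192; c_3 = 80; p_4 = 80; q_4 = 160; s_4 = 176; t_4 = 192; a_5 = 216; b_5 = 296; c_5 = 40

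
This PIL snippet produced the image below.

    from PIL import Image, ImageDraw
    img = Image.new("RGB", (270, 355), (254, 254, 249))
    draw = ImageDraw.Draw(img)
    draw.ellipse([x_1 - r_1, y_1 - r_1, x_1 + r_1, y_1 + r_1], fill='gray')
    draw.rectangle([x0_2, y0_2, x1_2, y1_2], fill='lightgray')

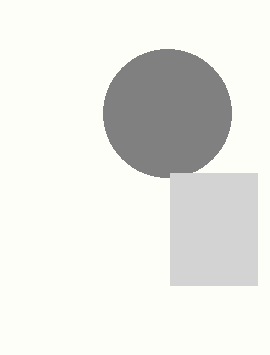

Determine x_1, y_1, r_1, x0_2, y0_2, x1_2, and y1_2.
x_1 = 167; y_1 = 113; r_1 = 64; x0_2 = 170; y0_2 = 173; x1_2 = 257; y1_2 = 285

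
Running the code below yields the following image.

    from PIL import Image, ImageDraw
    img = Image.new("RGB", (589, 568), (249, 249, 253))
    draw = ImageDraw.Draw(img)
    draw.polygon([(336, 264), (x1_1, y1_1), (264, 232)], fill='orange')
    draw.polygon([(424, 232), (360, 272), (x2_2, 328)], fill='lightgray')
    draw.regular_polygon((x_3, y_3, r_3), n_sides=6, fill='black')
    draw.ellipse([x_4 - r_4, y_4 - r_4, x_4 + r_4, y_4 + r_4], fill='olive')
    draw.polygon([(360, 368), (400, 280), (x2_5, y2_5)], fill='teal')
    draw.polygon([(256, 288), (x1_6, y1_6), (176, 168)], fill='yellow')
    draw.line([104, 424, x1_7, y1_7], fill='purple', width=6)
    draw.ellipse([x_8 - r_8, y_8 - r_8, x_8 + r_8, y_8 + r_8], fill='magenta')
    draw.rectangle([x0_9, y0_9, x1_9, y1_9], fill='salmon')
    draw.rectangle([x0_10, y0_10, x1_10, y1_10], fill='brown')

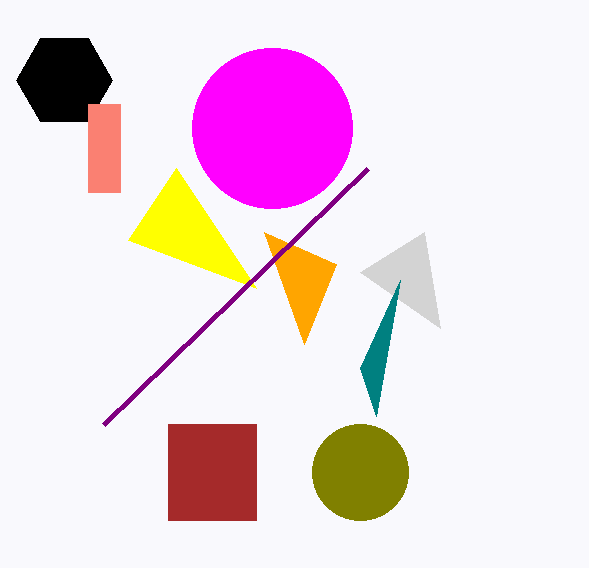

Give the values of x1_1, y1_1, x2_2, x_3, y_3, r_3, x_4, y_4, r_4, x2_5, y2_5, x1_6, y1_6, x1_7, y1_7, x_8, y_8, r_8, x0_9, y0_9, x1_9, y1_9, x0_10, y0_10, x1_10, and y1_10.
x1_1 = 304; y1_1 = 344; x2_2 = 440; x_3 = 64; y_3 = 80; r_3 = 48; x_4 = 360; y_4 = 472; r_4 = 48; x2_5 = 376; y2_5 = 416; x1_6 = 128; y1_6 = 240; x1_7 = 368; y1_7 = 168; x_8 = 272; y_8 = 128; r_8 = 80; x0_9 = 88; y0_9 = 104; x1_9 = 120; y1_9 = 192; x0_10 = 168; y0_10 = 424; x1_10 = 256; y1_10 = 520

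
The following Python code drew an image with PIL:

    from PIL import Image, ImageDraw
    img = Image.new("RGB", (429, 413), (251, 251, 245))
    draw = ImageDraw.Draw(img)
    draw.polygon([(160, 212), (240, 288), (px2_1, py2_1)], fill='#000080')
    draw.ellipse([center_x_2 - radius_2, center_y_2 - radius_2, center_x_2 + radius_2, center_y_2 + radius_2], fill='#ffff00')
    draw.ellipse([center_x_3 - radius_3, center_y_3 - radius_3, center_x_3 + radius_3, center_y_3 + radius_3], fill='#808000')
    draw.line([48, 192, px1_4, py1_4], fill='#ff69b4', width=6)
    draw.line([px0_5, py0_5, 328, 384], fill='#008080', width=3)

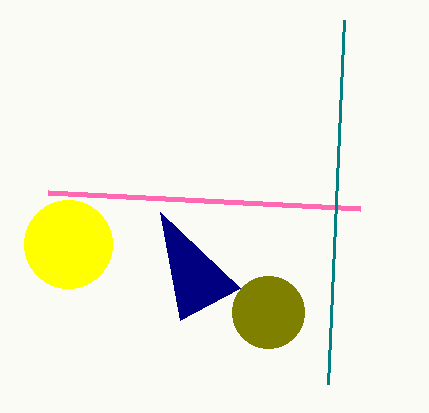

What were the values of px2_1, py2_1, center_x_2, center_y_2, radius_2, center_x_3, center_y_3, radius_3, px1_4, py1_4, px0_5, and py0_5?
px2_1 = 180; py2_1 = 320; center_x_2 = 68; center_y_2 = 244; radius_2 = 44; center_x_3 = 268; center_y_3 = 312; radius_3 = 36; px1_4 = 360; py1_4 = 208; px0_5 = 344; py0_5 = 20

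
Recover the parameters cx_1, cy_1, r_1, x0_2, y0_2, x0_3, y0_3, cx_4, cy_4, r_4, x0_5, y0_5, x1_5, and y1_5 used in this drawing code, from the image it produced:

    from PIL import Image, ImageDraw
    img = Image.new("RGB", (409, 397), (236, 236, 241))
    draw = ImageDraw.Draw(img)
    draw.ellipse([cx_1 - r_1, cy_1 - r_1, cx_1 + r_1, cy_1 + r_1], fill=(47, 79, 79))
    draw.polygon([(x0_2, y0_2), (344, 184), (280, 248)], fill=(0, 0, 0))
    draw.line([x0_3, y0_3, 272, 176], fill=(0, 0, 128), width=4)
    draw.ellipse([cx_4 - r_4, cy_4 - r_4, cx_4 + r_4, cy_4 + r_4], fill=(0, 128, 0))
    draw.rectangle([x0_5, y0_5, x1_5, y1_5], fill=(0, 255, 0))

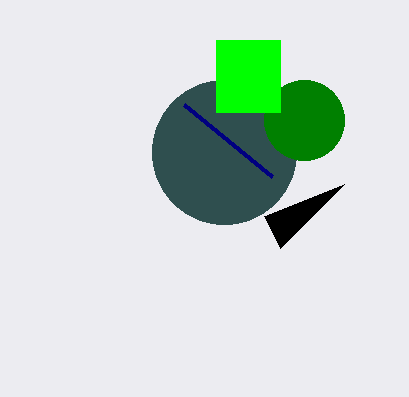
cx_1 = 224, cy_1 = 152, r_1 = 72, x0_2 = 264, y0_2 = 216, x0_3 = 184, y0_3 = 104, cx_4 = 304, cy_4 = 120, r_4 = 40, x0_5 = 216, y0_5 = 40, x1_5 = 280, y1_5 = 112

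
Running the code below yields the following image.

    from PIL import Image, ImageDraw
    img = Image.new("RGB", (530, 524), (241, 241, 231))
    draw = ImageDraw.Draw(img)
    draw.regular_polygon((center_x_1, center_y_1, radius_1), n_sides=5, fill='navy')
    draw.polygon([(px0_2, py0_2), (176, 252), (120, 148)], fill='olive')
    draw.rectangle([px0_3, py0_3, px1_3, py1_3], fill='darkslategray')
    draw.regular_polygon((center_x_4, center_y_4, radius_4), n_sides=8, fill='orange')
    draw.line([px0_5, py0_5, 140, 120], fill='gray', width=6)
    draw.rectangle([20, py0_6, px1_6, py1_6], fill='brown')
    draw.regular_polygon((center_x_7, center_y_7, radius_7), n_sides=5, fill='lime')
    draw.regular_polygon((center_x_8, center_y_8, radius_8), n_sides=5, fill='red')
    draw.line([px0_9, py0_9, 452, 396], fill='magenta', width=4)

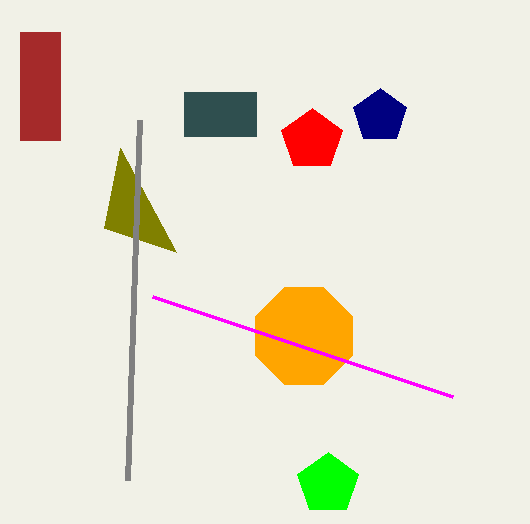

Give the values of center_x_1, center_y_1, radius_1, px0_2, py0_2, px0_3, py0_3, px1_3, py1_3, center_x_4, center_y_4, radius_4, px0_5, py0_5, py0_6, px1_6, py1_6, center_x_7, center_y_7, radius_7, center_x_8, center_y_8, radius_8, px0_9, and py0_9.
center_x_1 = 380, center_y_1 = 116, radius_1 = 28, px0_2 = 104, py0_2 = 228, px0_3 = 184, py0_3 = 92, px1_3 = 256, py1_3 = 136, center_x_4 = 304, center_y_4 = 336, radius_4 = 52, px0_5 = 128, py0_5 = 480, py0_6 = 32, px1_6 = 60, py1_6 = 140, center_x_7 = 328, center_y_7 = 484, radius_7 = 32, center_x_8 = 312, center_y_8 = 140, radius_8 = 32, px0_9 = 152, py0_9 = 296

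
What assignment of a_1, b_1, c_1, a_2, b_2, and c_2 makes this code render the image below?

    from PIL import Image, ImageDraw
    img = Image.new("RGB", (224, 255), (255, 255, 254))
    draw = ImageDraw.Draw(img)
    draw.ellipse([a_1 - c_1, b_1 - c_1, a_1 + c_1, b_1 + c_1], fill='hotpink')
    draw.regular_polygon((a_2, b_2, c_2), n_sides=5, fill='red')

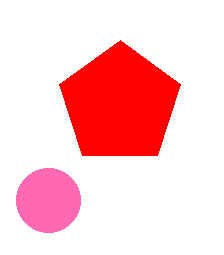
a_1 = 48; b_1 = 200; c_1 = 32; a_2 = 120; b_2 = 104; c_2 = 64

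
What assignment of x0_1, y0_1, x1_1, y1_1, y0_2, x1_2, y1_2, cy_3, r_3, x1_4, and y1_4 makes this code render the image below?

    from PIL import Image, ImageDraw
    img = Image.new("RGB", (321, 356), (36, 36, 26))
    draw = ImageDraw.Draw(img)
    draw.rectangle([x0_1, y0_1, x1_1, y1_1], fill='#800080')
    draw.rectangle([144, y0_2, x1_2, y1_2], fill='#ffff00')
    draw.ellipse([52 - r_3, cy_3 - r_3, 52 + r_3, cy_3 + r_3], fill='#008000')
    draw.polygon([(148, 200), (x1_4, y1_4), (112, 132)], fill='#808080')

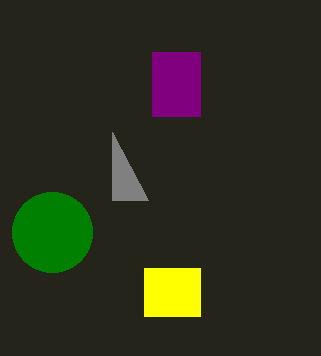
x0_1 = 152, y0_1 = 52, x1_1 = 200, y1_1 = 116, y0_2 = 268, x1_2 = 200, y1_2 = 316, cy_3 = 232, r_3 = 40, x1_4 = 112, y1_4 = 200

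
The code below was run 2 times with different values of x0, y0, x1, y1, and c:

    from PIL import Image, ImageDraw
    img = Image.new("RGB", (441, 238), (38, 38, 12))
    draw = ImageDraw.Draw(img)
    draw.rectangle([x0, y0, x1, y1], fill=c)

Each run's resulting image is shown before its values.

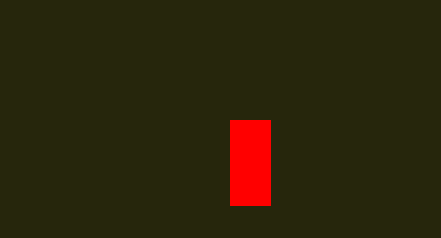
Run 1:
x0 = 230; y0 = 120; x1 = 270; y1 = 205; c = 'red'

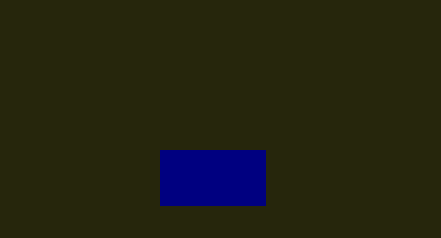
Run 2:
x0 = 160
y0 = 150
x1 = 265
y1 = 205
c = 'navy'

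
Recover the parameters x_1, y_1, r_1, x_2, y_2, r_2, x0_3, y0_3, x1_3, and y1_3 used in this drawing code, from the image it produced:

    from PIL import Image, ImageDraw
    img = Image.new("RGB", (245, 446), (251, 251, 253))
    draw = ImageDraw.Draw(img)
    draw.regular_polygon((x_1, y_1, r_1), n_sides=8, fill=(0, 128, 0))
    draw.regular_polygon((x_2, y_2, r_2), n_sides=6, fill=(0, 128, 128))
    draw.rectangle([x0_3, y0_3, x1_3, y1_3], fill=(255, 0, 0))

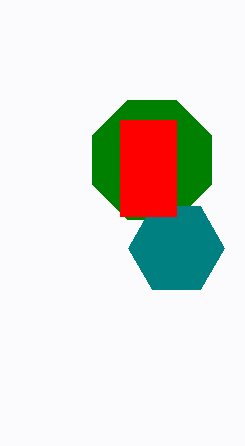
x_1 = 152
y_1 = 160
r_1 = 64
x_2 = 176
y_2 = 248
r_2 = 48
x0_3 = 120
y0_3 = 120
x1_3 = 176
y1_3 = 216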